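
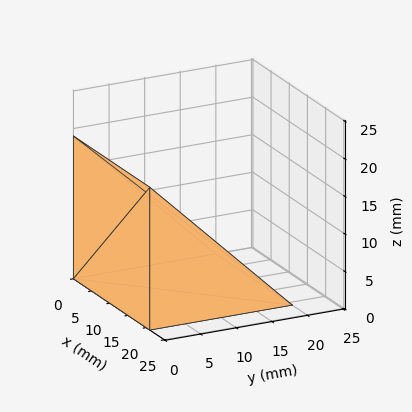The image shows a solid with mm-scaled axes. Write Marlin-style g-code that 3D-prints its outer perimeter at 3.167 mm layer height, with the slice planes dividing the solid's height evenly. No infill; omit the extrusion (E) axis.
Reading the render: the shape is a wedge (ramp): 21 × 20 mm base, rising to 19 mm along the y=0 edge and sloping linearly to z=0 at y=20 (dimensions read to the nearest mm from the axis ticks). For the g-code, the solid's height is divided into equal slices at the stated Δz and each level perimeter traced with G1 moves after a G0 lift.

; perimeter-only toolpath
G21 ; units = mm
G90 ; absolute positioning
G28 ; home
; layer 1
G0 Z3.167
G0 X0.000 Y0.000
G1 X21.000 Y0.000
G1 X21.000 Y16.667
G1 X0.000 Y16.667
G1 X0.000 Y0.000
; layer 2
G0 Z6.333
G0 X0.000 Y0.000
G1 X21.000 Y0.000
G1 X21.000 Y13.333
G1 X0.000 Y13.333
G1 X0.000 Y0.000
; layer 3
G0 Z9.500
G0 X0.000 Y0.000
G1 X21.000 Y0.000
G1 X21.000 Y10.000
G1 X0.000 Y10.000
G1 X0.000 Y0.000
; layer 4
G0 Z12.667
G0 X0.000 Y0.000
G1 X21.000 Y0.000
G1 X21.000 Y6.667
G1 X0.000 Y6.667
G1 X0.000 Y0.000
; layer 5
G0 Z15.833
G0 X0.000 Y0.000
G1 X21.000 Y0.000
G1 X21.000 Y3.333
G1 X0.000 Y3.333
G1 X0.000 Y0.000
M2 ; end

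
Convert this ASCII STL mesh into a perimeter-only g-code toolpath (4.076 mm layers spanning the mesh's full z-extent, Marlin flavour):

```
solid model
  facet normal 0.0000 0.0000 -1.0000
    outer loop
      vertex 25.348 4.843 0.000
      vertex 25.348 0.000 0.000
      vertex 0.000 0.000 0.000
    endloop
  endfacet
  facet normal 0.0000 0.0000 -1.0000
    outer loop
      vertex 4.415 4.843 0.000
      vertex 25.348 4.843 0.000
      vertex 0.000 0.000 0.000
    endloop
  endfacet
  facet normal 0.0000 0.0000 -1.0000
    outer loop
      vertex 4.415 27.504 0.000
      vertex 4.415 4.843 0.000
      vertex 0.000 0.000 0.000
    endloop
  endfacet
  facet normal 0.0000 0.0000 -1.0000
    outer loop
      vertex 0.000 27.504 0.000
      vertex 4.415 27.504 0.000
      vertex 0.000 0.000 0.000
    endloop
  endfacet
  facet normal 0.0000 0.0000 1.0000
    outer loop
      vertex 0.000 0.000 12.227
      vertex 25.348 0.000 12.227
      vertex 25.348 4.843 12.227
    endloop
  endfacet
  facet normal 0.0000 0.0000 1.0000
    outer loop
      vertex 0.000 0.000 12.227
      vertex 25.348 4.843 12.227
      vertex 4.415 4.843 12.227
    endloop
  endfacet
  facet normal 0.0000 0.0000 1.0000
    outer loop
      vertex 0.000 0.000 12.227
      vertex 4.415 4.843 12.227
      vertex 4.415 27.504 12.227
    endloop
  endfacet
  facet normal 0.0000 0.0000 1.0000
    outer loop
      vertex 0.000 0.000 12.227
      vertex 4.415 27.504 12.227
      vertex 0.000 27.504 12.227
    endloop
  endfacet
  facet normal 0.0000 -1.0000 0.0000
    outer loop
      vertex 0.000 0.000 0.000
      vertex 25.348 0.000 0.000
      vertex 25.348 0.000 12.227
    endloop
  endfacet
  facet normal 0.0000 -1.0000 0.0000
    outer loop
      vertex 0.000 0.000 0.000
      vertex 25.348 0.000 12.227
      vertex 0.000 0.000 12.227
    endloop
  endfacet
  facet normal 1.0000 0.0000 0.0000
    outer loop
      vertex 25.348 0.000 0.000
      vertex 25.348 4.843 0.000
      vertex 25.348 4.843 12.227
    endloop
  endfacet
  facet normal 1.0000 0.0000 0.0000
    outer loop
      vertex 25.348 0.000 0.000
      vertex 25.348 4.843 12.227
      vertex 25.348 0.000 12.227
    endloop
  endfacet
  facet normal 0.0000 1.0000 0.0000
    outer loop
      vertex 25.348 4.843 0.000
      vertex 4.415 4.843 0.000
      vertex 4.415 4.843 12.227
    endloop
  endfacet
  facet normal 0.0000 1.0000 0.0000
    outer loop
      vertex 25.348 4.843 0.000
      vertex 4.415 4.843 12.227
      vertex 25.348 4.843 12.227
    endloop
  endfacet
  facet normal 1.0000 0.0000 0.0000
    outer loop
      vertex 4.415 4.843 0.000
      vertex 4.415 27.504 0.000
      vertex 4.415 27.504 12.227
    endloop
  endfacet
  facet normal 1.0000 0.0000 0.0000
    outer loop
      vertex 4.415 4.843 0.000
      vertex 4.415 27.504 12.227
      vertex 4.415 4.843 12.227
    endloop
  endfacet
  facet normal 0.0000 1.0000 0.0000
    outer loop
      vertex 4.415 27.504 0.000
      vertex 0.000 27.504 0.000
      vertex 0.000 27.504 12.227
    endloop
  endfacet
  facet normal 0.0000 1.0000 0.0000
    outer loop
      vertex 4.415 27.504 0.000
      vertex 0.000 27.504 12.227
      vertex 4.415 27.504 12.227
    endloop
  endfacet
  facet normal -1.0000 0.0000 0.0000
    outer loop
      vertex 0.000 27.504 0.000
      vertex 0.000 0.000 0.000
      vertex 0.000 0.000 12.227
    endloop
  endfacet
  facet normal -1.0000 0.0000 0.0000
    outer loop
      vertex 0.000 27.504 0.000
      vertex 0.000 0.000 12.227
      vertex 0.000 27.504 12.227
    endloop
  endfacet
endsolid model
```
; perimeter-only toolpath
G21 ; units = mm
G90 ; absolute positioning
G28 ; home
; layer 1
G0 Z4.076
G0 X0.000 Y0.000
G1 X25.348 Y0.000
G1 X25.348 Y4.843
G1 X4.415 Y4.843
G1 X4.415 Y27.504
G1 X0.000 Y27.504
G1 X0.000 Y0.000
; layer 2
G0 Z8.151
G0 X0.000 Y0.000
G1 X25.348 Y0.000
G1 X25.348 Y4.843
G1 X4.415 Y4.843
G1 X4.415 Y27.504
G1 X0.000 Y27.504
G1 X0.000 Y0.000
; layer 3
G0 Z12.227
G0 X0.000 Y0.000
G1 X25.348 Y0.000
G1 X25.348 Y4.843
G1 X4.415 Y4.843
G1 X4.415 Y27.504
G1 X0.000 Y27.504
G1 X0.000 Y0.000
M2 ; end

The solid is an L-shaped prism: outer 25.3 × 27.5 mm, arm thicknesses ≈ 4.84 mm (horizontal) and 4.42 mm (vertical), extruded 12.2 mm in z. Slicing at Δz = 4.076 mm — 3 equal slices spanning the solid's height, so layer i sits at z = i·h/3 — gives 3 non-empty perimeters. Each is a 6-segment closed polygon; G0 lifts to the layer z and rapids to the start vertex, then G1 traces the edges.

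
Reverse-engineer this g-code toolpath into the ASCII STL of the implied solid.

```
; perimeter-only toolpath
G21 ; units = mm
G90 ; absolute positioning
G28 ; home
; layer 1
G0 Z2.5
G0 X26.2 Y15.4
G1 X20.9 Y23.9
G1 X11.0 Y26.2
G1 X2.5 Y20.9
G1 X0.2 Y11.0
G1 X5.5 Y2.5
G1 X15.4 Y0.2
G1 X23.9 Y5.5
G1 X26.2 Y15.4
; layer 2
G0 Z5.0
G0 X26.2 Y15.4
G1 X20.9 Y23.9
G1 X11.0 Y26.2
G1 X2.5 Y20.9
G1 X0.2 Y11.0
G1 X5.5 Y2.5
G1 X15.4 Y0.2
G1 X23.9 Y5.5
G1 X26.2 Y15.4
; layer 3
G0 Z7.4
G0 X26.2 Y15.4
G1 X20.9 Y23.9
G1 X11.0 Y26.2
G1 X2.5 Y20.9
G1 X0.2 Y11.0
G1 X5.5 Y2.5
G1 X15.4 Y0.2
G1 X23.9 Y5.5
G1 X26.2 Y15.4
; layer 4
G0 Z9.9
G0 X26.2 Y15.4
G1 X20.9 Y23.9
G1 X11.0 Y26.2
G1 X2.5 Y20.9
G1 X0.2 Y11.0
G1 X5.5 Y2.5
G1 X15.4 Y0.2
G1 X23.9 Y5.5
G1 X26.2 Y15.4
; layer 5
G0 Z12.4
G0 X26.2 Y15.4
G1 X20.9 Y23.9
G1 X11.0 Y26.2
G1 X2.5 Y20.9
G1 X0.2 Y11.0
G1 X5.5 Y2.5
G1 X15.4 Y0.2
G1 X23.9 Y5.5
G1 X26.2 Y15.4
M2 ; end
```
solid part
  facet normal 0.0000 0.0000 -1.0000
    outer loop
      vertex 11.0 26.2 0.0
      vertex 20.9 23.9 0.0
      vertex 26.2 15.4 0.0
    endloop
  endfacet
  facet normal 0.0000 0.0000 -1.0000
    outer loop
      vertex 2.5 20.9 0.0
      vertex 11.0 26.2 0.0
      vertex 26.2 15.4 0.0
    endloop
  endfacet
  facet normal 0.0000 0.0000 -1.0000
    outer loop
      vertex 0.2 11.0 0.0
      vertex 2.5 20.9 0.0
      vertex 26.2 15.4 0.0
    endloop
  endfacet
  facet normal 0.0000 0.0000 -1.0000
    outer loop
      vertex 5.5 2.5 0.0
      vertex 0.2 11.0 0.0
      vertex 26.2 15.4 0.0
    endloop
  endfacet
  facet normal 0.0000 0.0000 -1.0000
    outer loop
      vertex 15.4 0.2 0.0
      vertex 5.5 2.5 0.0
      vertex 26.2 15.4 0.0
    endloop
  endfacet
  facet normal 0.0000 0.0000 -1.0000
    outer loop
      vertex 23.9 5.5 0.0
      vertex 15.4 0.2 0.0
      vertex 26.2 15.4 0.0
    endloop
  endfacet
  facet normal 0.0000 0.0000 1.0000
    outer loop
      vertex 26.2 15.4 12.4
      vertex 20.9 23.9 12.4
      vertex 11.0 26.2 12.4
    endloop
  endfacet
  facet normal 0.0000 0.0000 1.0000
    outer loop
      vertex 26.2 15.4 12.4
      vertex 11.0 26.2 12.4
      vertex 2.5 20.9 12.4
    endloop
  endfacet
  facet normal 0.0000 0.0000 1.0000
    outer loop
      vertex 26.2 15.4 12.4
      vertex 2.5 20.9 12.4
      vertex 0.2 11.0 12.4
    endloop
  endfacet
  facet normal 0.0000 0.0000 1.0000
    outer loop
      vertex 26.2 15.4 12.4
      vertex 0.2 11.0 12.4
      vertex 5.5 2.5 12.4
    endloop
  endfacet
  facet normal 0.0000 0.0000 1.0000
    outer loop
      vertex 26.2 15.4 12.4
      vertex 5.5 2.5 12.4
      vertex 15.4 0.2 12.4
    endloop
  endfacet
  facet normal 0.0000 0.0000 1.0000
    outer loop
      vertex 26.2 15.4 12.4
      vertex 15.4 0.2 12.4
      vertex 23.9 5.5 12.4
    endloop
  endfacet
  facet normal 0.8486 0.5291 0.0000
    outer loop
      vertex 26.2 15.4 0.0
      vertex 20.9 23.9 0.0
      vertex 20.9 23.9 12.4
    endloop
  endfacet
  facet normal 0.8486 0.5291 0.0000
    outer loop
      vertex 26.2 15.4 0.0
      vertex 20.9 23.9 12.4
      vertex 26.2 15.4 12.4
    endloop
  endfacet
  facet normal 0.2263 0.9741 0.0000
    outer loop
      vertex 20.9 23.9 0.0
      vertex 11.0 26.2 0.0
      vertex 11.0 26.2 12.4
    endloop
  endfacet
  facet normal 0.2263 0.9741 0.0000
    outer loop
      vertex 20.9 23.9 0.0
      vertex 11.0 26.2 12.4
      vertex 20.9 23.9 12.4
    endloop
  endfacet
  facet normal -0.5291 0.8486 0.0000
    outer loop
      vertex 11.0 26.2 0.0
      vertex 2.5 20.9 0.0
      vertex 2.5 20.9 12.4
    endloop
  endfacet
  facet normal -0.5291 0.8486 0.0000
    outer loop
      vertex 11.0 26.2 0.0
      vertex 2.5 20.9 12.4
      vertex 11.0 26.2 12.4
    endloop
  endfacet
  facet normal -0.9741 0.2263 0.0000
    outer loop
      vertex 2.5 20.9 0.0
      vertex 0.2 11.0 0.0
      vertex 0.2 11.0 12.4
    endloop
  endfacet
  facet normal -0.9741 0.2263 0.0000
    outer loop
      vertex 2.5 20.9 0.0
      vertex 0.2 11.0 12.4
      vertex 2.5 20.9 12.4
    endloop
  endfacet
  facet normal -0.8486 -0.5291 0.0000
    outer loop
      vertex 0.2 11.0 0.0
      vertex 5.5 2.5 0.0
      vertex 5.5 2.5 12.4
    endloop
  endfacet
  facet normal -0.8486 -0.5291 0.0000
    outer loop
      vertex 0.2 11.0 0.0
      vertex 5.5 2.5 12.4
      vertex 0.2 11.0 12.4
    endloop
  endfacet
  facet normal -0.2263 -0.9741 0.0000
    outer loop
      vertex 5.5 2.5 0.0
      vertex 15.4 0.2 0.0
      vertex 15.4 0.2 12.4
    endloop
  endfacet
  facet normal -0.2263 -0.9741 0.0000
    outer loop
      vertex 5.5 2.5 0.0
      vertex 15.4 0.2 12.4
      vertex 5.5 2.5 12.4
    endloop
  endfacet
  facet normal 0.5291 -0.8486 0.0000
    outer loop
      vertex 15.4 0.2 0.0
      vertex 23.9 5.5 0.0
      vertex 23.9 5.5 12.4
    endloop
  endfacet
  facet normal 0.5291 -0.8486 0.0000
    outer loop
      vertex 15.4 0.2 0.0
      vertex 23.9 5.5 12.4
      vertex 15.4 0.2 12.4
    endloop
  endfacet
  facet normal 0.9741 -0.2263 0.0000
    outer loop
      vertex 23.9 5.5 0.0
      vertex 26.2 15.4 0.0
      vertex 26.2 15.4 12.4
    endloop
  endfacet
  facet normal 0.9741 -0.2263 0.0000
    outer loop
      vertex 23.9 5.5 0.0
      vertex 26.2 15.4 12.4
      vertex 23.9 5.5 12.4
    endloop
  endfacet
endsolid part

The G0 Z moves step by Δz≈2.5 mm. Every layer's G1 loop is the same polygon, so the solid is a straight extrusion of it from z=0 to z≈12.4. Closing with flat bottom and top caps and triangulating gives 28 facets — a regular 8-sided prism (a cylinder approximated with 8 flat sides), circumscribed radius ≈ 13.2 mm, height ≈ 12.4 mm.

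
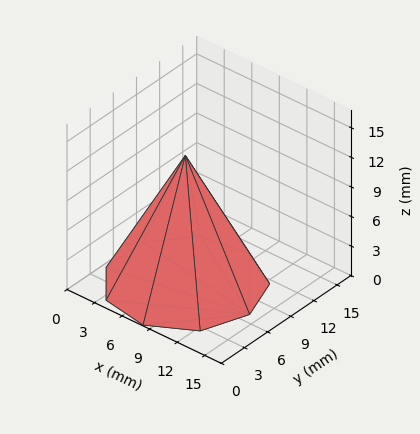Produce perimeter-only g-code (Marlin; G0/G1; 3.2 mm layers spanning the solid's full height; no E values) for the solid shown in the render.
Reading the render: the shape is a regular 9-sided pyramid, base circumscribed radius ≈ 7 mm, apex at z ≈ 13 mm (dimensions read to the nearest mm from the axis ticks). For the g-code, the solid's height is divided into equal slices at the stated Δz and each level perimeter traced with G1 moves after a G0 lift.

; perimeter-only toolpath
G21 ; units = mm
G90 ; absolute positioning
G28 ; home
; layer 1
G0 Z3.2
G0 X12.2 Y7.0
G1 X11.1 Y10.4
G1 X7.9 Y12.2
G1 X4.4 Y11.6
G1 X2.0 Y8.8
G1 X2.0 Y5.2
G1 X4.4 Y2.4
G1 X7.9 Y1.8
G1 X11.1 Y3.6
G1 X12.2 Y7.0
; layer 2
G0 Z6.5
G0 X10.5 Y7.0
G1 X9.7 Y9.2
G1 X7.6 Y10.4
G1 X5.2 Y10.1
G1 X3.7 Y8.2
G1 X3.7 Y5.8
G1 X5.2 Y4.0
G1 X7.6 Y3.5
G1 X9.7 Y4.8
G1 X10.5 Y7.0
; layer 3
G0 Z9.8
G0 X8.8 Y7.0
G1 X8.3 Y8.1
G1 X7.3 Y8.7
G1 X6.1 Y8.5
G1 X5.3 Y7.6
G1 X5.3 Y6.4
G1 X6.1 Y5.5
G1 X7.3 Y5.3
G1 X8.3 Y5.9
G1 X8.8 Y7.0
M2 ; end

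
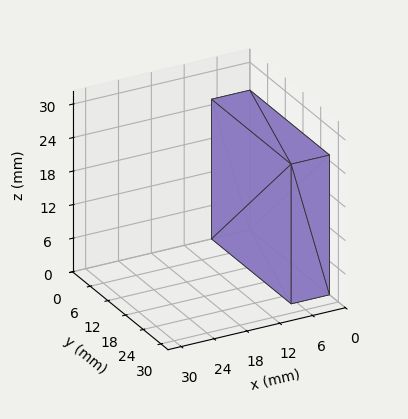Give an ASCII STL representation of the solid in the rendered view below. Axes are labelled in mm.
Reading the render: the shape is a rectangular box, roughly 7 × 27 mm footprint and 25 mm tall (dimensions read to the nearest mm from the axis ticks). For the STL, each face is triangulated and given an outward normal.

solid part
  facet normal 0.0000 0.0000 -1.0000
    outer loop
      vertex 7.0 27.0 0.0
      vertex 7.0 0.0 0.0
      vertex 0.0 0.0 0.0
    endloop
  endfacet
  facet normal 0.0000 0.0000 -1.0000
    outer loop
      vertex 0.0 27.0 0.0
      vertex 7.0 27.0 0.0
      vertex 0.0 0.0 0.0
    endloop
  endfacet
  facet normal 0.0000 0.0000 1.0000
    outer loop
      vertex 0.0 0.0 25.0
      vertex 7.0 0.0 25.0
      vertex 7.0 27.0 25.0
    endloop
  endfacet
  facet normal 0.0000 0.0000 1.0000
    outer loop
      vertex 0.0 0.0 25.0
      vertex 7.0 27.0 25.0
      vertex 0.0 27.0 25.0
    endloop
  endfacet
  facet normal 0.0000 -1.0000 0.0000
    outer loop
      vertex 0.0 0.0 0.0
      vertex 7.0 0.0 0.0
      vertex 7.0 0.0 25.0
    endloop
  endfacet
  facet normal 0.0000 -1.0000 0.0000
    outer loop
      vertex 0.0 0.0 0.0
      vertex 7.0 0.0 25.0
      vertex 0.0 0.0 25.0
    endloop
  endfacet
  facet normal 0.0000 1.0000 0.0000
    outer loop
      vertex 7.0 27.0 25.0
      vertex 7.0 27.0 0.0
      vertex 0.0 27.0 0.0
    endloop
  endfacet
  facet normal 0.0000 1.0000 0.0000
    outer loop
      vertex 0.0 27.0 25.0
      vertex 7.0 27.0 25.0
      vertex 0.0 27.0 0.0
    endloop
  endfacet
  facet normal -1.0000 0.0000 0.0000
    outer loop
      vertex 0.0 27.0 25.0
      vertex 0.0 27.0 0.0
      vertex 0.0 0.0 0.0
    endloop
  endfacet
  facet normal -1.0000 0.0000 0.0000
    outer loop
      vertex 0.0 0.0 25.0
      vertex 0.0 27.0 25.0
      vertex 0.0 0.0 0.0
    endloop
  endfacet
  facet normal 1.0000 0.0000 0.0000
    outer loop
      vertex 7.0 0.0 0.0
      vertex 7.0 27.0 0.0
      vertex 7.0 27.0 25.0
    endloop
  endfacet
  facet normal 1.0000 0.0000 0.0000
    outer loop
      vertex 7.0 0.0 0.0
      vertex 7.0 27.0 25.0
      vertex 7.0 0.0 25.0
    endloop
  endfacet
endsolid part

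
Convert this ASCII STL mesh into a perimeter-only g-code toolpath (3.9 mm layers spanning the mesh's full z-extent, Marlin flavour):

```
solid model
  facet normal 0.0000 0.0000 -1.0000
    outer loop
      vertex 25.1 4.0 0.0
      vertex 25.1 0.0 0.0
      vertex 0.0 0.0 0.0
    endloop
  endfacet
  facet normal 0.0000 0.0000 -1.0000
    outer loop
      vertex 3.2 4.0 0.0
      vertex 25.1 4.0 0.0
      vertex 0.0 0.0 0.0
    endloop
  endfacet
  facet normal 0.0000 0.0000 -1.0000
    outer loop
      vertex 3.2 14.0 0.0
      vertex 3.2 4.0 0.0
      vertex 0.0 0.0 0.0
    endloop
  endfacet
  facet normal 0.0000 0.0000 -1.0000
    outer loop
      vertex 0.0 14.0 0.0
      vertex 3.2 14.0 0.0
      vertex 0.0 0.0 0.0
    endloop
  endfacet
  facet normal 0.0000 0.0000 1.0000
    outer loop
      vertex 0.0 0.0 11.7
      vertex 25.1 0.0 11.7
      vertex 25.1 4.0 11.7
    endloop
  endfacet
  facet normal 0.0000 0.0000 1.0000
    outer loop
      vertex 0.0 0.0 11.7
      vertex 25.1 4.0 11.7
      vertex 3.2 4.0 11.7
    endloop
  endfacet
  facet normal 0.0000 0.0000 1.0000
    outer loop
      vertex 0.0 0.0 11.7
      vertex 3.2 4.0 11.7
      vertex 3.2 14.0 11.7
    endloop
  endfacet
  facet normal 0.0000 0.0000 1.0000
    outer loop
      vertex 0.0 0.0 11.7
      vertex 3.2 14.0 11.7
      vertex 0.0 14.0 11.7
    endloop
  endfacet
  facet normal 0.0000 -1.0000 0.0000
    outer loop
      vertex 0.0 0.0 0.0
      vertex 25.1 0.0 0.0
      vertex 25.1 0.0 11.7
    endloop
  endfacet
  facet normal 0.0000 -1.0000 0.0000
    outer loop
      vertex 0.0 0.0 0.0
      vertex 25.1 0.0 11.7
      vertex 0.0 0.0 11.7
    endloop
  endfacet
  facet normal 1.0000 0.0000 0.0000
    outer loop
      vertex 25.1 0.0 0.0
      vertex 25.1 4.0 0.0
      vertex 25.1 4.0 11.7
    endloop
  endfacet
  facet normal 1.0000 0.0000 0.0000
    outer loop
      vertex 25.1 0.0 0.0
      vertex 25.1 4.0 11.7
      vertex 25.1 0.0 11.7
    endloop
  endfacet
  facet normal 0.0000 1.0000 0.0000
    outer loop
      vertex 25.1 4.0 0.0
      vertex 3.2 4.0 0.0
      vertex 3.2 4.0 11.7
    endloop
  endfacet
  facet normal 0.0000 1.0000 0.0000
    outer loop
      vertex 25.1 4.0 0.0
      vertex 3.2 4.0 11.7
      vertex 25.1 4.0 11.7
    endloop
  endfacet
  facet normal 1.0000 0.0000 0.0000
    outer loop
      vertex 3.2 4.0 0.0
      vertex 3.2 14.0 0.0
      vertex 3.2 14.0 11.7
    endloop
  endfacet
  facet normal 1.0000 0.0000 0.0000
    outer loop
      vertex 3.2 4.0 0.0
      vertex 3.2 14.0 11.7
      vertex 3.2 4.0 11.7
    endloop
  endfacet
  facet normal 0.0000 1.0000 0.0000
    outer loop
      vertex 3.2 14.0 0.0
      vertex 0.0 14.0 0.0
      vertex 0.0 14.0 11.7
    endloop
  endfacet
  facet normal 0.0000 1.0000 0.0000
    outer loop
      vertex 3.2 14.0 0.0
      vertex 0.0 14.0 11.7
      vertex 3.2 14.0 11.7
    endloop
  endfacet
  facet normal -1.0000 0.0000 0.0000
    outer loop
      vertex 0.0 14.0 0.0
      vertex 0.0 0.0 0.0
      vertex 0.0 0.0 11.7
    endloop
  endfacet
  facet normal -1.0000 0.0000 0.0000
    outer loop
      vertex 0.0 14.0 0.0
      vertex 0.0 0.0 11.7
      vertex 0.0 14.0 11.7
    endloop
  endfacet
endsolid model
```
; perimeter-only toolpath
G21 ; units = mm
G90 ; absolute positioning
G28 ; home
; layer 1
G0 Z3.9
G0 X0.0 Y0.0
G1 X25.1 Y0.0
G1 X25.1 Y4.0
G1 X3.2 Y4.0
G1 X3.2 Y14.0
G1 X0.0 Y14.0
G1 X0.0 Y0.0
; layer 2
G0 Z7.8
G0 X0.0 Y0.0
G1 X25.1 Y0.0
G1 X25.1 Y4.0
G1 X3.2 Y4.0
G1 X3.2 Y14.0
G1 X0.0 Y14.0
G1 X0.0 Y0.0
; layer 3
G0 Z11.7
G0 X0.0 Y0.0
G1 X25.1 Y0.0
G1 X25.1 Y4.0
G1 X3.2 Y4.0
G1 X3.2 Y14.0
G1 X0.0 Y14.0
G1 X0.0 Y0.0
M2 ; end

The solid is an L-shaped prism: outer 25.1 × 14 mm, arm thicknesses ≈ 4 mm (horizontal) and 3.2 mm (vertical), extruded 11.7 mm in z. Slicing at Δz = 3.9 mm — 3 equal slices spanning the solid's height, so layer i sits at z = i·h/3 — gives 3 non-empty perimeters. Each is a 6-segment closed polygon; G0 lifts to the layer z and rapids to the start vertex, then G1 traces the edges.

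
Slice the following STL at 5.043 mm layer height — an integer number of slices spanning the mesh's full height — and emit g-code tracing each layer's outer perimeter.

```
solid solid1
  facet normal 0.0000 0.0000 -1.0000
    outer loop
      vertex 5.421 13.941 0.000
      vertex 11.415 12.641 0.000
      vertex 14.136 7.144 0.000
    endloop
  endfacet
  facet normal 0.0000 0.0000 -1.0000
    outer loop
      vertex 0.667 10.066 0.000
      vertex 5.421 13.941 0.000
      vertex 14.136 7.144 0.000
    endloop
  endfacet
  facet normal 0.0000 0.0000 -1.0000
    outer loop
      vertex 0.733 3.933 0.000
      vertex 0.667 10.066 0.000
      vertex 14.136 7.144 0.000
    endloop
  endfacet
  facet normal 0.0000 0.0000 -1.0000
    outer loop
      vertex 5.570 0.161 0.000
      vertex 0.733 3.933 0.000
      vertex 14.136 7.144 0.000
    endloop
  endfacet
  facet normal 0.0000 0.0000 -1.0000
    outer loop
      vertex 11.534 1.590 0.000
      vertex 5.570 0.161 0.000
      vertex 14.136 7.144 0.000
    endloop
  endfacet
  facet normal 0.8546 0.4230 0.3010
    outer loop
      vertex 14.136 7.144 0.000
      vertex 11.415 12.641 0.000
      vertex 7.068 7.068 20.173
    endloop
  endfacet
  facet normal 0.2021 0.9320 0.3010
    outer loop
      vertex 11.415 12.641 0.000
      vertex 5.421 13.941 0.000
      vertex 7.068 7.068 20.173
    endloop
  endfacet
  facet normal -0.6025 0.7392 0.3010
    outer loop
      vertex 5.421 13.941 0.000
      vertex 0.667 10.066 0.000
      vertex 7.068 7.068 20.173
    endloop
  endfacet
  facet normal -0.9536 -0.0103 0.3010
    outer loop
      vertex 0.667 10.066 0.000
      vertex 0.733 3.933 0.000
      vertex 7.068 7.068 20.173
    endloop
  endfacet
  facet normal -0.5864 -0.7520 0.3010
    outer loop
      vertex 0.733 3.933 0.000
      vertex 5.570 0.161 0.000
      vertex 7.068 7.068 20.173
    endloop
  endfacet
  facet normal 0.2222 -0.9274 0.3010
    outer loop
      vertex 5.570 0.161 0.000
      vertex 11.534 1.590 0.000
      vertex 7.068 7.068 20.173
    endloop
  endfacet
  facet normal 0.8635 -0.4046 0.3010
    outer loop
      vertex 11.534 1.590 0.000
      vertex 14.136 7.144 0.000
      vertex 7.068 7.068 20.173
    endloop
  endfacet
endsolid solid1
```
; perimeter-only toolpath
G21 ; units = mm
G90 ; absolute positioning
G28 ; home
; layer 1
G0 Z5.043
G0 X12.369 Y7.125
G1 X10.328 Y11.248
G1 X5.833 Y12.223
G1 X2.267 Y9.316
G1 X2.317 Y4.717
G1 X5.944 Y1.888
G1 X10.418 Y2.960
G1 X12.369 Y7.125
; layer 2
G0 Z10.086
G0 X10.602 Y7.106
G1 X9.241 Y9.854
G1 X6.245 Y10.505
G1 X3.867 Y8.567
G1 X3.900 Y5.500
G1 X6.319 Y3.614
G1 X9.301 Y4.329
G1 X10.602 Y7.106
; layer 3
G0 Z15.130
G0 X8.835 Y7.087
G1 X8.155 Y8.461
G1 X6.656 Y8.786
G1 X5.468 Y7.818
G1 X5.484 Y6.284
G1 X6.694 Y5.341
G1 X8.184 Y5.699
G1 X8.835 Y7.087
M2 ; end

The solid is a regular 7-sided pyramid, base circumscribed radius ≈ 7.07 mm, apex at z ≈ 20.2 mm. Slicing at Δz = 5.043 mm — 4 equal slices spanning the solid's height, so layer i sits at z = i·h/4 — gives 3 non-empty perimeters. Each is a 7-segment closed polygon; G0 lifts to the layer z and rapids to the start vertex, then G1 traces the edges. The cross-section shrinks linearly with z (the slice at the apex is degenerate and omitted).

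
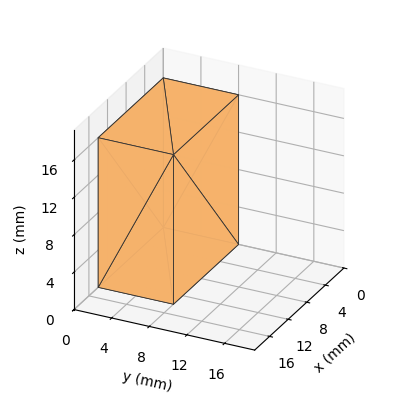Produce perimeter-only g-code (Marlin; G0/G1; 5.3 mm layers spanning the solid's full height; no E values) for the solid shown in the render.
Reading the render: the shape is a rectangular box, roughly 14 × 8 mm footprint and 16 mm tall (dimensions read to the nearest mm from the axis ticks). For the g-code, the solid's height is divided into equal slices at the stated Δz and each level perimeter traced with G1 moves after a G0 lift.

; perimeter-only toolpath
G21 ; units = mm
G90 ; absolute positioning
G28 ; home
; layer 1
G0 Z5.3
G0 X0.0 Y0.0
G1 X14.0 Y0.0
G1 X14.0 Y8.0
G1 X0.0 Y8.0
G1 X0.0 Y0.0
; layer 2
G0 Z10.7
G0 X0.0 Y0.0
G1 X14.0 Y0.0
G1 X14.0 Y8.0
G1 X0.0 Y8.0
G1 X0.0 Y0.0
; layer 3
G0 Z16.0
G0 X0.0 Y0.0
G1 X14.0 Y0.0
G1 X14.0 Y8.0
G1 X0.0 Y8.0
G1 X0.0 Y0.0
M2 ; end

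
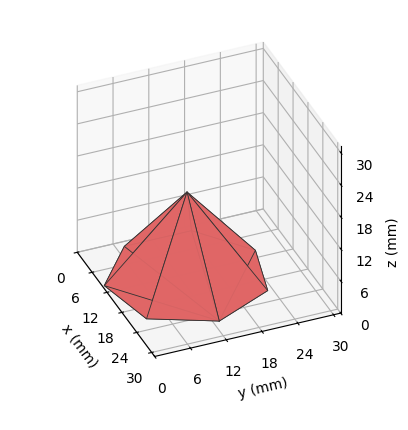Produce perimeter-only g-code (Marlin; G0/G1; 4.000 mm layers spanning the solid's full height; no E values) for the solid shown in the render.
Reading the render: the shape is a regular 7-sided pyramid, base circumscribed radius ≈ 13 mm, apex at z ≈ 16 mm (dimensions read to the nearest mm from the axis ticks). For the g-code, the solid's height is divided into equal slices at the stated Δz and each level perimeter traced with G1 moves after a G0 lift.

; perimeter-only toolpath
G21 ; units = mm
G90 ; absolute positioning
G28 ; home
; layer 1
G0 Z4.000
G0 X22.750 Y13.000
G1 X19.079 Y20.623
G1 X10.830 Y22.505
G1 X4.215 Y17.230
G1 X4.215 Y8.770
G1 X10.830 Y3.494
G1 X19.079 Y5.377
G1 X22.750 Y13.000
; layer 2
G0 Z8.000
G0 X19.500 Y13.000
G1 X17.053 Y18.082
G1 X11.553 Y19.337
G1 X7.143 Y15.820
G1 X7.143 Y10.180
G1 X11.553 Y6.663
G1 X17.053 Y7.918
G1 X19.500 Y13.000
; layer 3
G0 Z12.000
G0 X16.250 Y13.000
G1 X15.026 Y15.541
G1 X12.277 Y16.169
G1 X10.072 Y14.410
G1 X10.072 Y11.590
G1 X12.277 Y9.832
G1 X15.026 Y10.459
G1 X16.250 Y13.000
M2 ; end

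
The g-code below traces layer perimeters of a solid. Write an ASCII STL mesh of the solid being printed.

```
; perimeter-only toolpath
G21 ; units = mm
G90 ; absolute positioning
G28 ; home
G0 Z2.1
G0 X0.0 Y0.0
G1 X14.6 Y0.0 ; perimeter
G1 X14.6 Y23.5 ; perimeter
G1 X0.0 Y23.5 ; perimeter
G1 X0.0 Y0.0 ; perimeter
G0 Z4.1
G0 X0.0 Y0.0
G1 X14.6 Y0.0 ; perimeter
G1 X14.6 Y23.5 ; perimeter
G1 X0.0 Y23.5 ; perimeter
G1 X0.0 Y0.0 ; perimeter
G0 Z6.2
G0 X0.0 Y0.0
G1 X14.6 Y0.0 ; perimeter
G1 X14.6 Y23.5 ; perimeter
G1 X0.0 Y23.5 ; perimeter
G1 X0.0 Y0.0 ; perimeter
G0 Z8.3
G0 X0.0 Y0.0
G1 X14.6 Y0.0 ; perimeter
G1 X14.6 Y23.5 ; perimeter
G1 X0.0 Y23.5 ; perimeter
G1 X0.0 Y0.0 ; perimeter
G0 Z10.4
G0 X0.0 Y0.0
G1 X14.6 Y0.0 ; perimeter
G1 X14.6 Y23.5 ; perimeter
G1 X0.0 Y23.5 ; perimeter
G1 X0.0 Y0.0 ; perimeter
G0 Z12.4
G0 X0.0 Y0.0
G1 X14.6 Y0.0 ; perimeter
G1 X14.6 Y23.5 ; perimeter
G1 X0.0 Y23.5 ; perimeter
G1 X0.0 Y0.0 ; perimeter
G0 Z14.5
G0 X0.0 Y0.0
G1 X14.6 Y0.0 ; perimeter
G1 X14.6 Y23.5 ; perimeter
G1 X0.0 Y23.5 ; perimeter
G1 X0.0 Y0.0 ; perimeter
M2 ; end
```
solid part
  facet normal 0.0000 0.0000 -1.0000
    outer loop
      vertex 14.6 23.5 0.0
      vertex 14.6 0.0 0.0
      vertex 0.0 0.0 0.0
    endloop
  endfacet
  facet normal 0.0000 0.0000 -1.0000
    outer loop
      vertex 0.0 23.5 0.0
      vertex 14.6 23.5 0.0
      vertex 0.0 0.0 0.0
    endloop
  endfacet
  facet normal 0.0000 0.0000 1.0000
    outer loop
      vertex 0.0 0.0 14.5
      vertex 14.6 0.0 14.5
      vertex 14.6 23.5 14.5
    endloop
  endfacet
  facet normal 0.0000 0.0000 1.0000
    outer loop
      vertex 0.0 0.0 14.5
      vertex 14.6 23.5 14.5
      vertex 0.0 23.5 14.5
    endloop
  endfacet
  facet normal 0.0000 -1.0000 0.0000
    outer loop
      vertex 0.0 0.0 0.0
      vertex 14.6 0.0 0.0
      vertex 14.6 0.0 14.5
    endloop
  endfacet
  facet normal 0.0000 -1.0000 0.0000
    outer loop
      vertex 0.0 0.0 0.0
      vertex 14.6 0.0 14.5
      vertex 0.0 0.0 14.5
    endloop
  endfacet
  facet normal 0.0000 1.0000 0.0000
    outer loop
      vertex 14.6 23.5 14.5
      vertex 14.6 23.5 0.0
      vertex 0.0 23.5 0.0
    endloop
  endfacet
  facet normal 0.0000 1.0000 0.0000
    outer loop
      vertex 0.0 23.5 14.5
      vertex 14.6 23.5 14.5
      vertex 0.0 23.5 0.0
    endloop
  endfacet
  facet normal -1.0000 0.0000 0.0000
    outer loop
      vertex 0.0 23.5 14.5
      vertex 0.0 23.5 0.0
      vertex 0.0 0.0 0.0
    endloop
  endfacet
  facet normal -1.0000 0.0000 0.0000
    outer loop
      vertex 0.0 0.0 14.5
      vertex 0.0 23.5 14.5
      vertex 0.0 0.0 0.0
    endloop
  endfacet
  facet normal 1.0000 0.0000 0.0000
    outer loop
      vertex 14.6 0.0 0.0
      vertex 14.6 23.5 0.0
      vertex 14.6 23.5 14.5
    endloop
  endfacet
  facet normal 1.0000 0.0000 0.0000
    outer loop
      vertex 14.6 0.0 0.0
      vertex 14.6 23.5 14.5
      vertex 14.6 0.0 14.5
    endloop
  endfacet
endsolid part

The G0 Z moves step by Δz≈2.1 mm. Every layer's G1 loop is the same polygon, so the solid is a straight extrusion of it from z=0 to z≈14.5. Closing with flat bottom and top caps and triangulating gives 12 facets — a rectangular box, roughly 14.6 × 23.5 mm footprint and 14.5 mm tall.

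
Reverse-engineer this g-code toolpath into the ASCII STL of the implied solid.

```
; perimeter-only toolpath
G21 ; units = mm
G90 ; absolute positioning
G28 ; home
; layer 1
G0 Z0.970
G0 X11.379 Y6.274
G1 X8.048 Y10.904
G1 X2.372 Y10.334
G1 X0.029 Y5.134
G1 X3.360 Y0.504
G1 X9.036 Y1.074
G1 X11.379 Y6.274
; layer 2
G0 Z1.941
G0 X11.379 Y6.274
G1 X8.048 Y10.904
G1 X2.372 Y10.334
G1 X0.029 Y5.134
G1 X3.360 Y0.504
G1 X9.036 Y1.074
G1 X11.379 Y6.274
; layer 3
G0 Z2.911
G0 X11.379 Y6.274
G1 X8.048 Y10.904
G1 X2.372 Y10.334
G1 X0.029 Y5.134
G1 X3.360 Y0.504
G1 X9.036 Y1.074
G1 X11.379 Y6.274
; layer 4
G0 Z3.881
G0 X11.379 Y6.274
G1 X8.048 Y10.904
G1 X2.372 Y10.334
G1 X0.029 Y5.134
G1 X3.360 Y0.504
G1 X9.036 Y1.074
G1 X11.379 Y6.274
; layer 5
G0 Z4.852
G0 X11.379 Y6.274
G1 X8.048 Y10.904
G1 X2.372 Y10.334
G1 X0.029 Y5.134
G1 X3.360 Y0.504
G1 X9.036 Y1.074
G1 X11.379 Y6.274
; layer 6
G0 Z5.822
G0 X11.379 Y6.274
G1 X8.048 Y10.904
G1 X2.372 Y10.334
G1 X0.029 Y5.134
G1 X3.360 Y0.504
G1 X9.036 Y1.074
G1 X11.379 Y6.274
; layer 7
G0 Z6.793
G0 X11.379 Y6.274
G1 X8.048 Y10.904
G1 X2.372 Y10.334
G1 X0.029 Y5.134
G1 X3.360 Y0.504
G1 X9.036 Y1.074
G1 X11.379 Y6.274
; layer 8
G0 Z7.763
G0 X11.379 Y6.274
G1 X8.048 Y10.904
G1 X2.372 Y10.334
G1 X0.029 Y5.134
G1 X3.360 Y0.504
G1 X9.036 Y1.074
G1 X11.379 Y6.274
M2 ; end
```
solid part
  facet normal 0.0000 0.0000 -1.0000
    outer loop
      vertex 2.372 10.334 0.000
      vertex 8.048 10.904 0.000
      vertex 11.379 6.274 0.000
    endloop
  endfacet
  facet normal 0.0000 0.0000 -1.0000
    outer loop
      vertex 0.029 5.134 0.000
      vertex 2.372 10.334 0.000
      vertex 11.379 6.274 0.000
    endloop
  endfacet
  facet normal 0.0000 0.0000 -1.0000
    outer loop
      vertex 3.360 0.504 0.000
      vertex 0.029 5.134 0.000
      vertex 11.379 6.274 0.000
    endloop
  endfacet
  facet normal 0.0000 0.0000 -1.0000
    outer loop
      vertex 9.036 1.074 0.000
      vertex 3.360 0.504 0.000
      vertex 11.379 6.274 0.000
    endloop
  endfacet
  facet normal 0.0000 0.0000 1.0000
    outer loop
      vertex 11.379 6.274 7.763
      vertex 8.048 10.904 7.763
      vertex 2.372 10.334 7.763
    endloop
  endfacet
  facet normal 0.0000 0.0000 1.0000
    outer loop
      vertex 11.379 6.274 7.763
      vertex 2.372 10.334 7.763
      vertex 0.029 5.134 7.763
    endloop
  endfacet
  facet normal 0.0000 0.0000 1.0000
    outer loop
      vertex 11.379 6.274 7.763
      vertex 0.029 5.134 7.763
      vertex 3.360 0.504 7.763
    endloop
  endfacet
  facet normal 0.0000 0.0000 1.0000
    outer loop
      vertex 11.379 6.274 7.763
      vertex 3.360 0.504 7.763
      vertex 9.036 1.074 7.763
    endloop
  endfacet
  facet normal 0.8118 0.5840 0.0000
    outer loop
      vertex 11.379 6.274 0.000
      vertex 8.048 10.904 0.000
      vertex 8.048 10.904 7.763
    endloop
  endfacet
  facet normal 0.8118 0.5840 0.0000
    outer loop
      vertex 11.379 6.274 0.000
      vertex 8.048 10.904 7.763
      vertex 11.379 6.274 7.763
    endloop
  endfacet
  facet normal -0.0999 0.9950 0.0000
    outer loop
      vertex 8.048 10.904 0.000
      vertex 2.372 10.334 0.000
      vertex 2.372 10.334 7.763
    endloop
  endfacet
  facet normal -0.0999 0.9950 0.0000
    outer loop
      vertex 8.048 10.904 0.000
      vertex 2.372 10.334 7.763
      vertex 8.048 10.904 7.763
    endloop
  endfacet
  facet normal -0.9117 0.4108 0.0000
    outer loop
      vertex 2.372 10.334 0.000
      vertex 0.029 5.134 0.000
      vertex 0.029 5.134 7.763
    endloop
  endfacet
  facet normal -0.9117 0.4108 0.0000
    outer loop
      vertex 2.372 10.334 0.000
      vertex 0.029 5.134 7.763
      vertex 2.372 10.334 7.763
    endloop
  endfacet
  facet normal -0.8118 -0.5840 0.0000
    outer loop
      vertex 0.029 5.134 0.000
      vertex 3.360 0.504 0.000
      vertex 3.360 0.504 7.763
    endloop
  endfacet
  facet normal -0.8118 -0.5840 0.0000
    outer loop
      vertex 0.029 5.134 0.000
      vertex 3.360 0.504 7.763
      vertex 0.029 5.134 7.763
    endloop
  endfacet
  facet normal 0.0999 -0.9950 0.0000
    outer loop
      vertex 3.360 0.504 0.000
      vertex 9.036 1.074 0.000
      vertex 9.036 1.074 7.763
    endloop
  endfacet
  facet normal 0.0999 -0.9950 0.0000
    outer loop
      vertex 3.360 0.504 0.000
      vertex 9.036 1.074 7.763
      vertex 3.360 0.504 7.763
    endloop
  endfacet
  facet normal 0.9117 -0.4108 0.0000
    outer loop
      vertex 9.036 1.074 0.000
      vertex 11.379 6.274 0.000
      vertex 11.379 6.274 7.763
    endloop
  endfacet
  facet normal 0.9117 -0.4108 0.0000
    outer loop
      vertex 9.036 1.074 0.000
      vertex 11.379 6.274 7.763
      vertex 9.036 1.074 7.763
    endloop
  endfacet
endsolid part

The G0 Z moves step by Δz≈0.970 mm. Every layer's G1 loop is the same polygon, so the solid is a straight extrusion of it from z=0 to z≈7.76. Closing with flat bottom and top caps and triangulating gives 20 facets — a regular 6-sided prism (a cylinder approximated with 6 flat sides), circumscribed radius ≈ 5.7 mm, height ≈ 7.76 mm.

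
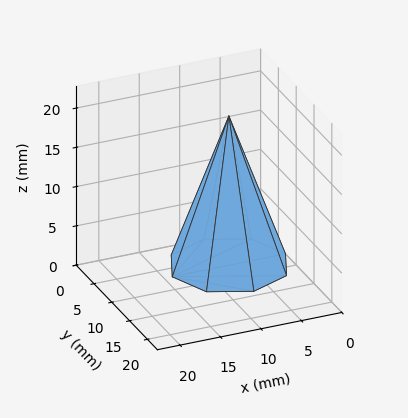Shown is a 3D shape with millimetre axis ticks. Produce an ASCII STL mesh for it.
Reading the render: the shape is a regular 8-sided pyramid, base circumscribed radius ≈ 7 mm, apex at z ≈ 19 mm (dimensions read to the nearest mm from the axis ticks). For the STL, each face is triangulated and given an outward normal.

solid part
  facet normal 0.0000 0.0000 -1.0000
    outer loop
      vertex 7.00 14.00 0.00
      vertex 11.95 11.95 0.00
      vertex 14.00 7.00 0.00
    endloop
  endfacet
  facet normal 0.0000 0.0000 -1.0000
    outer loop
      vertex 2.05 11.95 0.00
      vertex 7.00 14.00 0.00
      vertex 14.00 7.00 0.00
    endloop
  endfacet
  facet normal 0.0000 0.0000 -1.0000
    outer loop
      vertex 0.00 7.00 0.00
      vertex 2.05 11.95 0.00
      vertex 14.00 7.00 0.00
    endloop
  endfacet
  facet normal 0.0000 0.0000 -1.0000
    outer loop
      vertex 2.05 2.05 0.00
      vertex 0.00 7.00 0.00
      vertex 14.00 7.00 0.00
    endloop
  endfacet
  facet normal 0.0000 0.0000 -1.0000
    outer loop
      vertex 7.00 0.00 0.00
      vertex 2.05 2.05 0.00
      vertex 14.00 7.00 0.00
    endloop
  endfacet
  facet normal 0.0000 0.0000 -1.0000
    outer loop
      vertex 11.95 2.05 0.00
      vertex 7.00 0.00 0.00
      vertex 14.00 7.00 0.00
    endloop
  endfacet
  facet normal 0.8746 0.3622 0.3222
    outer loop
      vertex 14.00 7.00 0.00
      vertex 11.95 11.95 0.00
      vertex 7.00 7.00 19.00
    endloop
  endfacet
  facet normal 0.3622 0.8746 0.3222
    outer loop
      vertex 11.95 11.95 0.00
      vertex 7.00 14.00 0.00
      vertex 7.00 7.00 19.00
    endloop
  endfacet
  facet normal -0.3622 0.8746 0.3222
    outer loop
      vertex 7.00 14.00 0.00
      vertex 2.05 11.95 0.00
      vertex 7.00 7.00 19.00
    endloop
  endfacet
  facet normal -0.8746 0.3622 0.3222
    outer loop
      vertex 2.05 11.95 0.00
      vertex 0.00 7.00 0.00
      vertex 7.00 7.00 19.00
    endloop
  endfacet
  facet normal -0.8746 -0.3622 0.3222
    outer loop
      vertex 0.00 7.00 0.00
      vertex 2.05 2.05 0.00
      vertex 7.00 7.00 19.00
    endloop
  endfacet
  facet normal -0.3622 -0.8746 0.3222
    outer loop
      vertex 2.05 2.05 0.00
      vertex 7.00 0.00 0.00
      vertex 7.00 7.00 19.00
    endloop
  endfacet
  facet normal 0.3622 -0.8746 0.3222
    outer loop
      vertex 7.00 0.00 0.00
      vertex 11.95 2.05 0.00
      vertex 7.00 7.00 19.00
    endloop
  endfacet
  facet normal 0.8746 -0.3622 0.3222
    outer loop
      vertex 11.95 2.05 0.00
      vertex 14.00 7.00 0.00
      vertex 7.00 7.00 19.00
    endloop
  endfacet
endsolid part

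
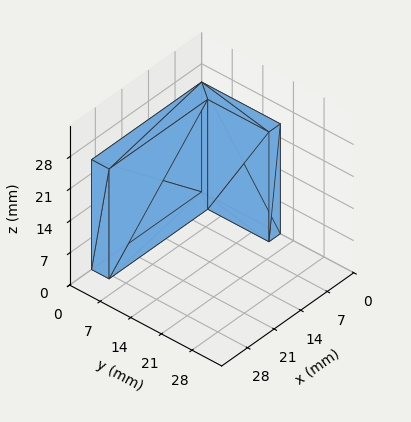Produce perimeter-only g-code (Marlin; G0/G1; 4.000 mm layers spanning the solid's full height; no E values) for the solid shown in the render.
Reading the render: the shape is an L-shaped prism: outer 29 × 18 mm, arm thicknesses ≈ 4 mm (horizontal) and 3 mm (vertical), extruded 24 mm in z (dimensions read to the nearest mm from the axis ticks). For the g-code, the solid's height is divided into equal slices at the stated Δz and each level perimeter traced with G1 moves after a G0 lift.

; perimeter-only toolpath
G21 ; units = mm
G90 ; absolute positioning
G28 ; home
; layer 1
G0 Z4.000
G0 X0.000 Y0.000
G1 X29.000 Y0.000
G1 X29.000 Y4.000
G1 X3.000 Y4.000
G1 X3.000 Y18.000
G1 X0.000 Y18.000
G1 X0.000 Y0.000
; layer 2
G0 Z8.000
G0 X0.000 Y0.000
G1 X29.000 Y0.000
G1 X29.000 Y4.000
G1 X3.000 Y4.000
G1 X3.000 Y18.000
G1 X0.000 Y18.000
G1 X0.000 Y0.000
; layer 3
G0 Z12.000
G0 X0.000 Y0.000
G1 X29.000 Y0.000
G1 X29.000 Y4.000
G1 X3.000 Y4.000
G1 X3.000 Y18.000
G1 X0.000 Y18.000
G1 X0.000 Y0.000
; layer 4
G0 Z16.000
G0 X0.000 Y0.000
G1 X29.000 Y0.000
G1 X29.000 Y4.000
G1 X3.000 Y4.000
G1 X3.000 Y18.000
G1 X0.000 Y18.000
G1 X0.000 Y0.000
; layer 5
G0 Z20.000
G0 X0.000 Y0.000
G1 X29.000 Y0.000
G1 X29.000 Y4.000
G1 X3.000 Y4.000
G1 X3.000 Y18.000
G1 X0.000 Y18.000
G1 X0.000 Y0.000
; layer 6
G0 Z24.000
G0 X0.000 Y0.000
G1 X29.000 Y0.000
G1 X29.000 Y4.000
G1 X3.000 Y4.000
G1 X3.000 Y18.000
G1 X0.000 Y18.000
G1 X0.000 Y0.000
M2 ; end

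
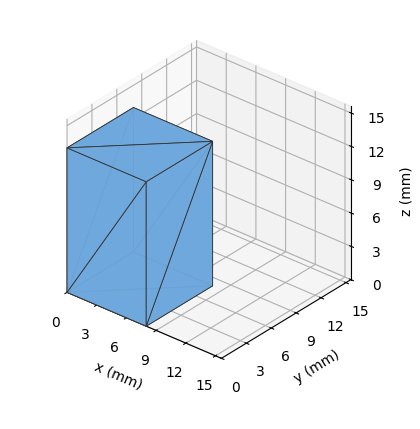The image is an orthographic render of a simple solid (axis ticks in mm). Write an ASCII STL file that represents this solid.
Reading the render: the shape is a rectangular box, roughly 8 × 8 mm footprint and 13 mm tall (dimensions read to the nearest mm from the axis ticks). For the STL, each face is triangulated and given an outward normal.

solid part
  facet normal 0.0000 0.0000 -1.0000
    outer loop
      vertex 8.0 8.0 0.0
      vertex 8.0 0.0 0.0
      vertex 0.0 0.0 0.0
    endloop
  endfacet
  facet normal 0.0000 0.0000 -1.0000
    outer loop
      vertex 0.0 8.0 0.0
      vertex 8.0 8.0 0.0
      vertex 0.0 0.0 0.0
    endloop
  endfacet
  facet normal 0.0000 0.0000 1.0000
    outer loop
      vertex 0.0 0.0 13.0
      vertex 8.0 0.0 13.0
      vertex 8.0 8.0 13.0
    endloop
  endfacet
  facet normal 0.0000 0.0000 1.0000
    outer loop
      vertex 0.0 0.0 13.0
      vertex 8.0 8.0 13.0
      vertex 0.0 8.0 13.0
    endloop
  endfacet
  facet normal 0.0000 -1.0000 0.0000
    outer loop
      vertex 0.0 0.0 0.0
      vertex 8.0 0.0 0.0
      vertex 8.0 0.0 13.0
    endloop
  endfacet
  facet normal 0.0000 -1.0000 0.0000
    outer loop
      vertex 0.0 0.0 0.0
      vertex 8.0 0.0 13.0
      vertex 0.0 0.0 13.0
    endloop
  endfacet
  facet normal 0.0000 1.0000 0.0000
    outer loop
      vertex 8.0 8.0 13.0
      vertex 8.0 8.0 0.0
      vertex 0.0 8.0 0.0
    endloop
  endfacet
  facet normal 0.0000 1.0000 0.0000
    outer loop
      vertex 0.0 8.0 13.0
      vertex 8.0 8.0 13.0
      vertex 0.0 8.0 0.0
    endloop
  endfacet
  facet normal -1.0000 0.0000 0.0000
    outer loop
      vertex 0.0 8.0 13.0
      vertex 0.0 8.0 0.0
      vertex 0.0 0.0 0.0
    endloop
  endfacet
  facet normal -1.0000 0.0000 0.0000
    outer loop
      vertex 0.0 0.0 13.0
      vertex 0.0 8.0 13.0
      vertex 0.0 0.0 0.0
    endloop
  endfacet
  facet normal 1.0000 0.0000 0.0000
    outer loop
      vertex 8.0 0.0 0.0
      vertex 8.0 8.0 0.0
      vertex 8.0 8.0 13.0
    endloop
  endfacet
  facet normal 1.0000 0.0000 0.0000
    outer loop
      vertex 8.0 0.0 0.0
      vertex 8.0 8.0 13.0
      vertex 8.0 0.0 13.0
    endloop
  endfacet
endsolid part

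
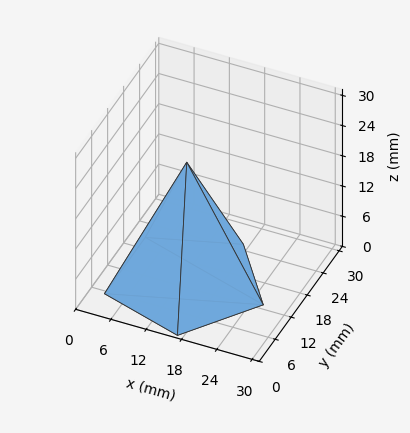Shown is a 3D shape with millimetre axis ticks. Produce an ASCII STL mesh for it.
Reading the render: the shape is a regular 5-sided pyramid, base circumscribed radius ≈ 13 mm, apex at z ≈ 24 mm (dimensions read to the nearest mm from the axis ticks). For the STL, each face is triangulated and given an outward normal.

solid part
  facet normal 0.0000 0.0000 -1.0000
    outer loop
      vertex 2.48 20.64 0.00
      vertex 17.02 25.36 0.00
      vertex 26.00 13.00 0.00
    endloop
  endfacet
  facet normal 0.0000 0.0000 -1.0000
    outer loop
      vertex 2.48 5.36 0.00
      vertex 2.48 20.64 0.00
      vertex 26.00 13.00 0.00
    endloop
  endfacet
  facet normal 0.0000 0.0000 -1.0000
    outer loop
      vertex 17.02 0.64 0.00
      vertex 2.48 5.36 0.00
      vertex 26.00 13.00 0.00
    endloop
  endfacet
  facet normal 0.7410 0.5384 0.4014
    outer loop
      vertex 26.00 13.00 0.00
      vertex 17.02 25.36 0.00
      vertex 13.00 13.00 24.00
    endloop
  endfacet
  facet normal -0.2828 0.8712 0.4013
    outer loop
      vertex 17.02 25.36 0.00
      vertex 2.48 20.64 0.00
      vertex 13.00 13.00 24.00
    endloop
  endfacet
  facet normal -0.9159 0.0000 0.4015
    outer loop
      vertex 2.48 20.64 0.00
      vertex 2.48 5.36 0.00
      vertex 13.00 13.00 24.00
    endloop
  endfacet
  facet normal -0.2828 -0.8712 0.4013
    outer loop
      vertex 2.48 5.36 0.00
      vertex 17.02 0.64 0.00
      vertex 13.00 13.00 24.00
    endloop
  endfacet
  facet normal 0.7410 -0.5384 0.4014
    outer loop
      vertex 17.02 0.64 0.00
      vertex 26.00 13.00 0.00
      vertex 13.00 13.00 24.00
    endloop
  endfacet
endsolid part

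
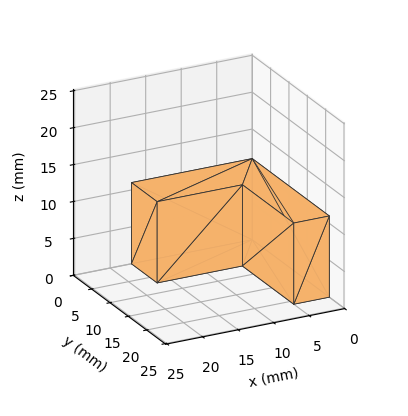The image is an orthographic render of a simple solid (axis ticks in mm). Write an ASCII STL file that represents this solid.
Reading the render: the shape is an L-shaped prism: outer 17 × 21 mm, arm thicknesses ≈ 7 mm (horizontal) and 5 mm (vertical), extruded 11 mm in z (dimensions read to the nearest mm from the axis ticks). For the STL, each face is triangulated and given an outward normal.

solid part
  facet normal 0.0000 0.0000 -1.0000
    outer loop
      vertex 17.00 7.00 0.00
      vertex 17.00 0.00 0.00
      vertex 0.00 0.00 0.00
    endloop
  endfacet
  facet normal 0.0000 0.0000 -1.0000
    outer loop
      vertex 5.00 7.00 0.00
      vertex 17.00 7.00 0.00
      vertex 0.00 0.00 0.00
    endloop
  endfacet
  facet normal 0.0000 0.0000 -1.0000
    outer loop
      vertex 5.00 21.00 0.00
      vertex 5.00 7.00 0.00
      vertex 0.00 0.00 0.00
    endloop
  endfacet
  facet normal 0.0000 0.0000 -1.0000
    outer loop
      vertex 0.00 21.00 0.00
      vertex 5.00 21.00 0.00
      vertex 0.00 0.00 0.00
    endloop
  endfacet
  facet normal 0.0000 0.0000 1.0000
    outer loop
      vertex 0.00 0.00 11.00
      vertex 17.00 0.00 11.00
      vertex 17.00 7.00 11.00
    endloop
  endfacet
  facet normal 0.0000 0.0000 1.0000
    outer loop
      vertex 0.00 0.00 11.00
      vertex 17.00 7.00 11.00
      vertex 5.00 7.00 11.00
    endloop
  endfacet
  facet normal 0.0000 0.0000 1.0000
    outer loop
      vertex 0.00 0.00 11.00
      vertex 5.00 7.00 11.00
      vertex 5.00 21.00 11.00
    endloop
  endfacet
  facet normal 0.0000 0.0000 1.0000
    outer loop
      vertex 0.00 0.00 11.00
      vertex 5.00 21.00 11.00
      vertex 0.00 21.00 11.00
    endloop
  endfacet
  facet normal 0.0000 -1.0000 0.0000
    outer loop
      vertex 0.00 0.00 0.00
      vertex 17.00 0.00 0.00
      vertex 17.00 0.00 11.00
    endloop
  endfacet
  facet normal 0.0000 -1.0000 0.0000
    outer loop
      vertex 0.00 0.00 0.00
      vertex 17.00 0.00 11.00
      vertex 0.00 0.00 11.00
    endloop
  endfacet
  facet normal 1.0000 0.0000 0.0000
    outer loop
      vertex 17.00 0.00 0.00
      vertex 17.00 7.00 0.00
      vertex 17.00 7.00 11.00
    endloop
  endfacet
  facet normal 1.0000 0.0000 0.0000
    outer loop
      vertex 17.00 0.00 0.00
      vertex 17.00 7.00 11.00
      vertex 17.00 0.00 11.00
    endloop
  endfacet
  facet normal 0.0000 1.0000 0.0000
    outer loop
      vertex 17.00 7.00 0.00
      vertex 5.00 7.00 0.00
      vertex 5.00 7.00 11.00
    endloop
  endfacet
  facet normal 0.0000 1.0000 0.0000
    outer loop
      vertex 17.00 7.00 0.00
      vertex 5.00 7.00 11.00
      vertex 17.00 7.00 11.00
    endloop
  endfacet
  facet normal 1.0000 0.0000 0.0000
    outer loop
      vertex 5.00 7.00 0.00
      vertex 5.00 21.00 0.00
      vertex 5.00 21.00 11.00
    endloop
  endfacet
  facet normal 1.0000 0.0000 0.0000
    outer loop
      vertex 5.00 7.00 0.00
      vertex 5.00 21.00 11.00
      vertex 5.00 7.00 11.00
    endloop
  endfacet
  facet normal 0.0000 1.0000 0.0000
    outer loop
      vertex 5.00 21.00 0.00
      vertex 0.00 21.00 0.00
      vertex 0.00 21.00 11.00
    endloop
  endfacet
  facet normal 0.0000 1.0000 0.0000
    outer loop
      vertex 5.00 21.00 0.00
      vertex 0.00 21.00 11.00
      vertex 5.00 21.00 11.00
    endloop
  endfacet
  facet normal -1.0000 0.0000 0.0000
    outer loop
      vertex 0.00 21.00 0.00
      vertex 0.00 0.00 0.00
      vertex 0.00 0.00 11.00
    endloop
  endfacet
  facet normal -1.0000 0.0000 0.0000
    outer loop
      vertex 0.00 21.00 0.00
      vertex 0.00 0.00 11.00
      vertex 0.00 21.00 11.00
    endloop
  endfacet
endsolid part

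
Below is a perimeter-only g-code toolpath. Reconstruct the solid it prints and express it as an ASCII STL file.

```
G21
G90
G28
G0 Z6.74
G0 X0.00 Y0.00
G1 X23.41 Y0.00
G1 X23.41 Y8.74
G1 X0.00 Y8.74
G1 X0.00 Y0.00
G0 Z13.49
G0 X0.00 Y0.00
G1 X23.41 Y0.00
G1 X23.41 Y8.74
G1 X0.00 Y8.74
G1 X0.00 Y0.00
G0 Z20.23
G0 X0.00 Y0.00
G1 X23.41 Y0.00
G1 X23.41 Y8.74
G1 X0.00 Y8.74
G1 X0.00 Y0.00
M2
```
solid part
  facet normal 0.0000 0.0000 -1.0000
    outer loop
      vertex 23.41 8.74 0.00
      vertex 23.41 0.00 0.00
      vertex 0.00 0.00 0.00
    endloop
  endfacet
  facet normal 0.0000 0.0000 -1.0000
    outer loop
      vertex 0.00 8.74 0.00
      vertex 23.41 8.74 0.00
      vertex 0.00 0.00 0.00
    endloop
  endfacet
  facet normal 0.0000 0.0000 1.0000
    outer loop
      vertex 0.00 0.00 20.23
      vertex 23.41 0.00 20.23
      vertex 23.41 8.74 20.23
    endloop
  endfacet
  facet normal 0.0000 0.0000 1.0000
    outer loop
      vertex 0.00 0.00 20.23
      vertex 23.41 8.74 20.23
      vertex 0.00 8.74 20.23
    endloop
  endfacet
  facet normal 0.0000 -1.0000 0.0000
    outer loop
      vertex 0.00 0.00 0.00
      vertex 23.41 0.00 0.00
      vertex 23.41 0.00 20.23
    endloop
  endfacet
  facet normal 0.0000 -1.0000 0.0000
    outer loop
      vertex 0.00 0.00 0.00
      vertex 23.41 0.00 20.23
      vertex 0.00 0.00 20.23
    endloop
  endfacet
  facet normal 0.0000 1.0000 0.0000
    outer loop
      vertex 23.41 8.74 20.23
      vertex 23.41 8.74 0.00
      vertex 0.00 8.74 0.00
    endloop
  endfacet
  facet normal 0.0000 1.0000 0.0000
    outer loop
      vertex 0.00 8.74 20.23
      vertex 23.41 8.74 20.23
      vertex 0.00 8.74 0.00
    endloop
  endfacet
  facet normal -1.0000 0.0000 0.0000
    outer loop
      vertex 0.00 8.74 20.23
      vertex 0.00 8.74 0.00
      vertex 0.00 0.00 0.00
    endloop
  endfacet
  facet normal -1.0000 0.0000 0.0000
    outer loop
      vertex 0.00 0.00 20.23
      vertex 0.00 8.74 20.23
      vertex 0.00 0.00 0.00
    endloop
  endfacet
  facet normal 1.0000 0.0000 0.0000
    outer loop
      vertex 23.41 0.00 0.00
      vertex 23.41 8.74 0.00
      vertex 23.41 8.74 20.23
    endloop
  endfacet
  facet normal 1.0000 0.0000 0.0000
    outer loop
      vertex 23.41 0.00 0.00
      vertex 23.41 8.74 20.23
      vertex 23.41 0.00 20.23
    endloop
  endfacet
endsolid part

The G0 Z moves step by Δz≈6.74 mm. Every layer's G1 loop is the same polygon, so the solid is a straight extrusion of it from z=0 to z≈20.2. Closing with flat bottom and top caps and triangulating gives 12 facets — a rectangular box, roughly 23.4 × 8.74 mm footprint and 20.2 mm tall.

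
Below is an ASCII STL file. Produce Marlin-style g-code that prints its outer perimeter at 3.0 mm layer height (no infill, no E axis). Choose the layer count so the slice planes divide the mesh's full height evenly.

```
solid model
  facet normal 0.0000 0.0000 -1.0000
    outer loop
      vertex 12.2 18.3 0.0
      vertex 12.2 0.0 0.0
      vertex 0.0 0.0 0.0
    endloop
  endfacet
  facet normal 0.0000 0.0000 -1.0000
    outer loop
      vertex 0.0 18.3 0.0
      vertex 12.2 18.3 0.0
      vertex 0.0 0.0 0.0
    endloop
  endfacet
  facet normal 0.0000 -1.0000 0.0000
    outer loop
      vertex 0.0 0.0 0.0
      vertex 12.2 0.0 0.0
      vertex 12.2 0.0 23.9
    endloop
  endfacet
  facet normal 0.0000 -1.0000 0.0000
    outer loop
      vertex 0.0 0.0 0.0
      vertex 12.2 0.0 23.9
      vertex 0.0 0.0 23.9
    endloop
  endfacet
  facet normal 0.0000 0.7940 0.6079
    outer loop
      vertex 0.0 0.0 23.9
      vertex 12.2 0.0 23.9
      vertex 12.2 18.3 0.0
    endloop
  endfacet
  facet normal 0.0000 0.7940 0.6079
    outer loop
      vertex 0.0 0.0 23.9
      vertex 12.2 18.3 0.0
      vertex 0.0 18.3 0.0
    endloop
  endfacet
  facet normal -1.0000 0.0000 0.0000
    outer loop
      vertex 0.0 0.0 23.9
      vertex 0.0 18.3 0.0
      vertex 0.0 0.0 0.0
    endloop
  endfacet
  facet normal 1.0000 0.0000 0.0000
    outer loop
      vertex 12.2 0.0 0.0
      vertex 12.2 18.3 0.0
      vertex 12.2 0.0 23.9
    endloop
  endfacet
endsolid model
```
; perimeter-only toolpath
G21 ; units = mm
G90 ; absolute positioning
G28 ; home
; layer 1
G0 Z3.0
G0 X0.0 Y0.0
G1 X12.2 Y0.0
G1 X12.2 Y16.0
G1 X0.0 Y16.0
G1 X0.0 Y0.0
; layer 2
G0 Z6.0
G0 X0.0 Y0.0
G1 X12.2 Y0.0
G1 X12.2 Y13.7
G1 X0.0 Y13.7
G1 X0.0 Y0.0
; layer 3
G0 Z9.0
G0 X0.0 Y0.0
G1 X12.2 Y0.0
G1 X12.2 Y11.4
G1 X0.0 Y11.4
G1 X0.0 Y0.0
; layer 4
G0 Z11.9
G0 X0.0 Y0.0
G1 X12.2 Y0.0
G1 X12.2 Y9.2
G1 X0.0 Y9.2
G1 X0.0 Y0.0
; layer 5
G0 Z14.9
G0 X0.0 Y0.0
G1 X12.2 Y0.0
G1 X12.2 Y6.9
G1 X0.0 Y6.9
G1 X0.0 Y0.0
; layer 6
G0 Z17.9
G0 X0.0 Y0.0
G1 X12.2 Y0.0
G1 X12.2 Y4.6
G1 X0.0 Y4.6
G1 X0.0 Y0.0
; layer 7
G0 Z20.9
G0 X0.0 Y0.0
G1 X12.2 Y0.0
G1 X12.2 Y2.3
G1 X0.0 Y2.3
G1 X0.0 Y0.0
M2 ; end

The solid is a wedge (ramp): 12.2 × 18.3 mm base, rising to 23.9 mm along the y=0 edge and sloping linearly to z=0 at y=18.3. Slicing at Δz = 3.0 mm — 8 equal slices spanning the solid's height, so layer i sits at z = i·h/8 — gives 7 non-empty perimeters. Each is a 4-segment closed polygon; G0 lifts to the layer z and rapids to the start vertex, then G1 traces the edges. The cross-section shrinks linearly with z (the slice at the apex is degenerate and omitted).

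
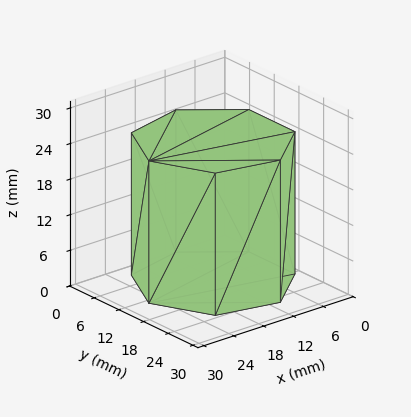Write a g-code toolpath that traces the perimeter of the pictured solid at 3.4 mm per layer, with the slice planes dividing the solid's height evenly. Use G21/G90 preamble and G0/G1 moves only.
Reading the render: the shape is a regular 7-sided prism (a cylinder approximated with 7 flat sides), circumscribed radius ≈ 13 mm, height ≈ 24 mm (dimensions read to the nearest mm from the axis ticks). For the g-code, the solid's height is divided into equal slices at the stated Δz and each level perimeter traced with G1 moves after a G0 lift.

; perimeter-only toolpath
G21 ; units = mm
G90 ; absolute positioning
G28 ; home
; layer 1
G0 Z3.4
G0 X26.0 Y13.0
G1 X21.1 Y23.2
G1 X10.1 Y25.7
G1 X1.3 Y18.6
G1 X1.3 Y7.4
G1 X10.1 Y0.3
G1 X21.1 Y2.8
G1 X26.0 Y13.0
; layer 2
G0 Z6.9
G0 X26.0 Y13.0
G1 X21.1 Y23.2
G1 X10.1 Y25.7
G1 X1.3 Y18.6
G1 X1.3 Y7.4
G1 X10.1 Y0.3
G1 X21.1 Y2.8
G1 X26.0 Y13.0
; layer 3
G0 Z10.3
G0 X26.0 Y13.0
G1 X21.1 Y23.2
G1 X10.1 Y25.7
G1 X1.3 Y18.6
G1 X1.3 Y7.4
G1 X10.1 Y0.3
G1 X21.1 Y2.8
G1 X26.0 Y13.0
; layer 4
G0 Z13.7
G0 X26.0 Y13.0
G1 X21.1 Y23.2
G1 X10.1 Y25.7
G1 X1.3 Y18.6
G1 X1.3 Y7.4
G1 X10.1 Y0.3
G1 X21.1 Y2.8
G1 X26.0 Y13.0
; layer 5
G0 Z17.1
G0 X26.0 Y13.0
G1 X21.1 Y23.2
G1 X10.1 Y25.7
G1 X1.3 Y18.6
G1 X1.3 Y7.4
G1 X10.1 Y0.3
G1 X21.1 Y2.8
G1 X26.0 Y13.0
; layer 6
G0 Z20.6
G0 X26.0 Y13.0
G1 X21.1 Y23.2
G1 X10.1 Y25.7
G1 X1.3 Y18.6
G1 X1.3 Y7.4
G1 X10.1 Y0.3
G1 X21.1 Y2.8
G1 X26.0 Y13.0
; layer 7
G0 Z24.0
G0 X26.0 Y13.0
G1 X21.1 Y23.2
G1 X10.1 Y25.7
G1 X1.3 Y18.6
G1 X1.3 Y7.4
G1 X10.1 Y0.3
G1 X21.1 Y2.8
G1 X26.0 Y13.0
M2 ; end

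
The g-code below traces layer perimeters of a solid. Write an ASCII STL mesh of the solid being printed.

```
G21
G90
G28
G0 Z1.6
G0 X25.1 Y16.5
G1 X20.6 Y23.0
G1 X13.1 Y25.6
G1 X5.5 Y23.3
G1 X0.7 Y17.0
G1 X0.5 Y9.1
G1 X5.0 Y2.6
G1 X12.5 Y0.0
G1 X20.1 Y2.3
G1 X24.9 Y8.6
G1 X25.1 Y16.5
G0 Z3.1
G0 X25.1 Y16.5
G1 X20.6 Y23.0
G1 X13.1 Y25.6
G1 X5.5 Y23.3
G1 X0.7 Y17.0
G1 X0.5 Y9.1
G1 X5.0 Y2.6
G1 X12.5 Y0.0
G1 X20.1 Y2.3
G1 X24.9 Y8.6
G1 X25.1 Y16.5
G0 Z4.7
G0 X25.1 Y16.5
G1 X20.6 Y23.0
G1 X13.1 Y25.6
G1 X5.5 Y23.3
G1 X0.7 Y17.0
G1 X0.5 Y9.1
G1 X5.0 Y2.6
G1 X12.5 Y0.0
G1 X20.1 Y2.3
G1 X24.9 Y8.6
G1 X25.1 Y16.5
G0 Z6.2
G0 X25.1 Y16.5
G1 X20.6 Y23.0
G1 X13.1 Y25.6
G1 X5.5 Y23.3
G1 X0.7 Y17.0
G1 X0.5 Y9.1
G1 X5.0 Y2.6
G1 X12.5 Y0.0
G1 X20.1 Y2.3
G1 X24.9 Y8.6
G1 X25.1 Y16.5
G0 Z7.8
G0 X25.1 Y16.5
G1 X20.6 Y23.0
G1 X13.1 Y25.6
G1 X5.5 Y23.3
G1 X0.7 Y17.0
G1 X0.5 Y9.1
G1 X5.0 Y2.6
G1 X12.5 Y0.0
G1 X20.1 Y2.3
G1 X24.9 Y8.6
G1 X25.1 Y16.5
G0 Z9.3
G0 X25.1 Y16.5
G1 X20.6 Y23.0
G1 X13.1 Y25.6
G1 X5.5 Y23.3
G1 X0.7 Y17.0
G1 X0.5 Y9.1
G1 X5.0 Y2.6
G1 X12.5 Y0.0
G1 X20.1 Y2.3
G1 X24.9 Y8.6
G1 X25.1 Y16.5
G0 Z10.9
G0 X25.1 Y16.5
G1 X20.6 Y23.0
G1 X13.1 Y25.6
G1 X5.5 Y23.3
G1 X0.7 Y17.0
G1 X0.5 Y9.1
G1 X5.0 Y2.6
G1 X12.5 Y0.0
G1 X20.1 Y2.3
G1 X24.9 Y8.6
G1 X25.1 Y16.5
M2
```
solid part
  facet normal 0.0000 0.0000 -1.0000
    outer loop
      vertex 13.1 25.6 0.0
      vertex 20.6 23.0 0.0
      vertex 25.1 16.5 0.0
    endloop
  endfacet
  facet normal 0.0000 0.0000 -1.0000
    outer loop
      vertex 5.5 23.3 0.0
      vertex 13.1 25.6 0.0
      vertex 25.1 16.5 0.0
    endloop
  endfacet
  facet normal 0.0000 0.0000 -1.0000
    outer loop
      vertex 0.7 17.0 0.0
      vertex 5.5 23.3 0.0
      vertex 25.1 16.5 0.0
    endloop
  endfacet
  facet normal 0.0000 0.0000 -1.0000
    outer loop
      vertex 0.5 9.1 0.0
      vertex 0.7 17.0 0.0
      vertex 25.1 16.5 0.0
    endloop
  endfacet
  facet normal 0.0000 0.0000 -1.0000
    outer loop
      vertex 5.0 2.6 0.0
      vertex 0.5 9.1 0.0
      vertex 25.1 16.5 0.0
    endloop
  endfacet
  facet normal 0.0000 0.0000 -1.0000
    outer loop
      vertex 12.5 0.0 0.0
      vertex 5.0 2.6 0.0
      vertex 25.1 16.5 0.0
    endloop
  endfacet
  facet normal 0.0000 0.0000 -1.0000
    outer loop
      vertex 20.1 2.3 0.0
      vertex 12.5 0.0 0.0
      vertex 25.1 16.5 0.0
    endloop
  endfacet
  facet normal 0.0000 0.0000 -1.0000
    outer loop
      vertex 24.9 8.6 0.0
      vertex 20.1 2.3 0.0
      vertex 25.1 16.5 0.0
    endloop
  endfacet
  facet normal 0.0000 0.0000 1.0000
    outer loop
      vertex 25.1 16.5 10.9
      vertex 20.6 23.0 10.9
      vertex 13.1 25.6 10.9
    endloop
  endfacet
  facet normal 0.0000 0.0000 1.0000
    outer loop
      vertex 25.1 16.5 10.9
      vertex 13.1 25.6 10.9
      vertex 5.5 23.3 10.9
    endloop
  endfacet
  facet normal 0.0000 0.0000 1.0000
    outer loop
      vertex 25.1 16.5 10.9
      vertex 5.5 23.3 10.9
      vertex 0.7 17.0 10.9
    endloop
  endfacet
  facet normal 0.0000 0.0000 1.0000
    outer loop
      vertex 25.1 16.5 10.9
      vertex 0.7 17.0 10.9
      vertex 0.5 9.1 10.9
    endloop
  endfacet
  facet normal 0.0000 0.0000 1.0000
    outer loop
      vertex 25.1 16.5 10.9
      vertex 0.5 9.1 10.9
      vertex 5.0 2.6 10.9
    endloop
  endfacet
  facet normal 0.0000 0.0000 1.0000
    outer loop
      vertex 25.1 16.5 10.9
      vertex 5.0 2.6 10.9
      vertex 12.5 0.0 10.9
    endloop
  endfacet
  facet normal 0.0000 0.0000 1.0000
    outer loop
      vertex 25.1 16.5 10.9
      vertex 12.5 0.0 10.9
      vertex 20.1 2.3 10.9
    endloop
  endfacet
  facet normal 0.0000 0.0000 1.0000
    outer loop
      vertex 25.1 16.5 10.9
      vertex 20.1 2.3 10.9
      vertex 24.9 8.6 10.9
    endloop
  endfacet
  facet normal 0.8222 0.5692 0.0000
    outer loop
      vertex 25.1 16.5 0.0
      vertex 20.6 23.0 0.0
      vertex 20.6 23.0 10.9
    endloop
  endfacet
  facet normal 0.8222 0.5692 0.0000
    outer loop
      vertex 25.1 16.5 0.0
      vertex 20.6 23.0 10.9
      vertex 25.1 16.5 10.9
    endloop
  endfacet
  facet normal 0.3275 0.9448 0.0000
    outer loop
      vertex 20.6 23.0 0.0
      vertex 13.1 25.6 0.0
      vertex 13.1 25.6 10.9
    endloop
  endfacet
  facet normal 0.3275 0.9448 0.0000
    outer loop
      vertex 20.6 23.0 0.0
      vertex 13.1 25.6 10.9
      vertex 20.6 23.0 10.9
    endloop
  endfacet
  facet normal -0.2897 0.9571 0.0000
    outer loop
      vertex 13.1 25.6 0.0
      vertex 5.5 23.3 0.0
      vertex 5.5 23.3 10.9
    endloop
  endfacet
  facet normal -0.2897 0.9571 0.0000
    outer loop
      vertex 13.1 25.6 0.0
      vertex 5.5 23.3 10.9
      vertex 13.1 25.6 10.9
    endloop
  endfacet
  facet normal -0.7954 0.6060 0.0000
    outer loop
      vertex 5.5 23.3 0.0
      vertex 0.7 17.0 0.0
      vertex 0.7 17.0 10.9
    endloop
  endfacet
  facet normal -0.7954 0.6060 0.0000
    outer loop
      vertex 5.5 23.3 0.0
      vertex 0.7 17.0 10.9
      vertex 5.5 23.3 10.9
    endloop
  endfacet
  facet normal -0.9997 0.0253 0.0000
    outer loop
      vertex 0.7 17.0 0.0
      vertex 0.5 9.1 0.0
      vertex 0.5 9.1 10.9
    endloop
  endfacet
  facet normal -0.9997 0.0253 0.0000
    outer loop
      vertex 0.7 17.0 0.0
      vertex 0.5 9.1 10.9
      vertex 0.7 17.0 10.9
    endloop
  endfacet
  facet normal -0.8222 -0.5692 0.0000
    outer loop
      vertex 0.5 9.1 0.0
      vertex 5.0 2.6 0.0
      vertex 5.0 2.6 10.9
    endloop
  endfacet
  facet normal -0.8222 -0.5692 0.0000
    outer loop
      vertex 0.5 9.1 0.0
      vertex 5.0 2.6 10.9
      vertex 0.5 9.1 10.9
    endloop
  endfacet
  facet normal -0.3275 -0.9448 0.0000
    outer loop
      vertex 5.0 2.6 0.0
      vertex 12.5 0.0 0.0
      vertex 12.5 0.0 10.9
    endloop
  endfacet
  facet normal -0.3275 -0.9448 0.0000
    outer loop
      vertex 5.0 2.6 0.0
      vertex 12.5 0.0 10.9
      vertex 5.0 2.6 10.9
    endloop
  endfacet
  facet normal 0.2897 -0.9571 0.0000
    outer loop
      vertex 12.5 0.0 0.0
      vertex 20.1 2.3 0.0
      vertex 20.1 2.3 10.9
    endloop
  endfacet
  facet normal 0.2897 -0.9571 0.0000
    outer loop
      vertex 12.5 0.0 0.0
      vertex 20.1 2.3 10.9
      vertex 12.5 0.0 10.9
    endloop
  endfacet
  facet normal 0.7954 -0.6060 0.0000
    outer loop
      vertex 20.1 2.3 0.0
      vertex 24.9 8.6 0.0
      vertex 24.9 8.6 10.9
    endloop
  endfacet
  facet normal 0.7954 -0.6060 0.0000
    outer loop
      vertex 20.1 2.3 0.0
      vertex 24.9 8.6 10.9
      vertex 20.1 2.3 10.9
    endloop
  endfacet
  facet normal 0.9997 -0.0253 0.0000
    outer loop
      vertex 24.9 8.6 0.0
      vertex 25.1 16.5 0.0
      vertex 25.1 16.5 10.9
    endloop
  endfacet
  facet normal 0.9997 -0.0253 0.0000
    outer loop
      vertex 24.9 8.6 0.0
      vertex 25.1 16.5 10.9
      vertex 24.9 8.6 10.9
    endloop
  endfacet
endsolid part

The G0 Z moves step by Δz≈1.6 mm. Every layer's G1 loop is the same polygon, so the solid is a straight extrusion of it from z=0 to z≈10.9. Closing with flat bottom and top caps and triangulating gives 36 facets — a regular 10-sided prism (a cylinder approximated with 10 flat sides), circumscribed radius ≈ 12.8 mm, height ≈ 10.9 mm.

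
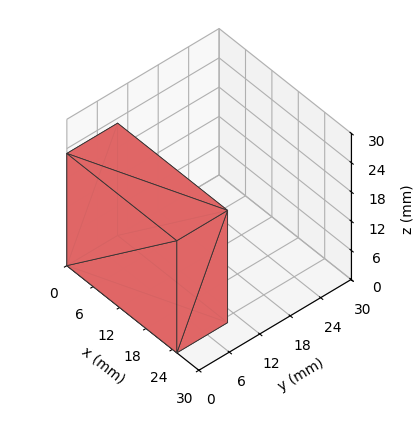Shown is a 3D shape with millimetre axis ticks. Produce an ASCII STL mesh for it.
Reading the render: the shape is a rectangular box, roughly 25 × 10 mm footprint and 23 mm tall (dimensions read to the nearest mm from the axis ticks). For the STL, each face is triangulated and given an outward normal.

solid part
  facet normal 0.0000 0.0000 -1.0000
    outer loop
      vertex 25.0 10.0 0.0
      vertex 25.0 0.0 0.0
      vertex 0.0 0.0 0.0
    endloop
  endfacet
  facet normal 0.0000 0.0000 -1.0000
    outer loop
      vertex 0.0 10.0 0.0
      vertex 25.0 10.0 0.0
      vertex 0.0 0.0 0.0
    endloop
  endfacet
  facet normal 0.0000 0.0000 1.0000
    outer loop
      vertex 0.0 0.0 23.0
      vertex 25.0 0.0 23.0
      vertex 25.0 10.0 23.0
    endloop
  endfacet
  facet normal 0.0000 0.0000 1.0000
    outer loop
      vertex 0.0 0.0 23.0
      vertex 25.0 10.0 23.0
      vertex 0.0 10.0 23.0
    endloop
  endfacet
  facet normal 0.0000 -1.0000 0.0000
    outer loop
      vertex 0.0 0.0 0.0
      vertex 25.0 0.0 0.0
      vertex 25.0 0.0 23.0
    endloop
  endfacet
  facet normal 0.0000 -1.0000 0.0000
    outer loop
      vertex 0.0 0.0 0.0
      vertex 25.0 0.0 23.0
      vertex 0.0 0.0 23.0
    endloop
  endfacet
  facet normal 0.0000 1.0000 0.0000
    outer loop
      vertex 25.0 10.0 23.0
      vertex 25.0 10.0 0.0
      vertex 0.0 10.0 0.0
    endloop
  endfacet
  facet normal 0.0000 1.0000 0.0000
    outer loop
      vertex 0.0 10.0 23.0
      vertex 25.0 10.0 23.0
      vertex 0.0 10.0 0.0
    endloop
  endfacet
  facet normal -1.0000 0.0000 0.0000
    outer loop
      vertex 0.0 10.0 23.0
      vertex 0.0 10.0 0.0
      vertex 0.0 0.0 0.0
    endloop
  endfacet
  facet normal -1.0000 0.0000 0.0000
    outer loop
      vertex 0.0 0.0 23.0
      vertex 0.0 10.0 23.0
      vertex 0.0 0.0 0.0
    endloop
  endfacet
  facet normal 1.0000 0.0000 0.0000
    outer loop
      vertex 25.0 0.0 0.0
      vertex 25.0 10.0 0.0
      vertex 25.0 10.0 23.0
    endloop
  endfacet
  facet normal 1.0000 0.0000 0.0000
    outer loop
      vertex 25.0 0.0 0.0
      vertex 25.0 10.0 23.0
      vertex 25.0 0.0 23.0
    endloop
  endfacet
endsolid part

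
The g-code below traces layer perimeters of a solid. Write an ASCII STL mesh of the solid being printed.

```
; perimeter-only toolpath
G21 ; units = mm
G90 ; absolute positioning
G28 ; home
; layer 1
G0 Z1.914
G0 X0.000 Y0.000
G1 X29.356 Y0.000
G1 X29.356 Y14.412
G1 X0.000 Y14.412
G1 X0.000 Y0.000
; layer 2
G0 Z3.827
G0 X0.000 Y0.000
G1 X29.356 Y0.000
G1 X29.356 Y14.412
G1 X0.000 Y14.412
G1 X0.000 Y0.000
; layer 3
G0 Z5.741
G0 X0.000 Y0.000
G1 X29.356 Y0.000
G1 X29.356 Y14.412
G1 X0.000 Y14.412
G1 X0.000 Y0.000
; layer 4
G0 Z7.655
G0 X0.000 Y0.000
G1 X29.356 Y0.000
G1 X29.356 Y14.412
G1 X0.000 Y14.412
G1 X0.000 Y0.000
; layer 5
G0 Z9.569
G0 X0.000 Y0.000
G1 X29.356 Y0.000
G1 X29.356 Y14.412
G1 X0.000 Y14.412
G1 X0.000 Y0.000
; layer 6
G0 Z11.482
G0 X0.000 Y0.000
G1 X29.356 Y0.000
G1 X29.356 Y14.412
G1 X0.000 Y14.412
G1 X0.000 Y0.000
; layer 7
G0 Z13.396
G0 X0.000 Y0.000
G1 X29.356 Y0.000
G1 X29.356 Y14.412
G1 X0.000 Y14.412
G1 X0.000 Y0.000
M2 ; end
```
solid part
  facet normal 0.0000 0.0000 -1.0000
    outer loop
      vertex 29.356 14.412 0.000
      vertex 29.356 0.000 0.000
      vertex 0.000 0.000 0.000
    endloop
  endfacet
  facet normal 0.0000 0.0000 -1.0000
    outer loop
      vertex 0.000 14.412 0.000
      vertex 29.356 14.412 0.000
      vertex 0.000 0.000 0.000
    endloop
  endfacet
  facet normal 0.0000 0.0000 1.0000
    outer loop
      vertex 0.000 0.000 13.396
      vertex 29.356 0.000 13.396
      vertex 29.356 14.412 13.396
    endloop
  endfacet
  facet normal 0.0000 0.0000 1.0000
    outer loop
      vertex 0.000 0.000 13.396
      vertex 29.356 14.412 13.396
      vertex 0.000 14.412 13.396
    endloop
  endfacet
  facet normal 0.0000 -1.0000 0.0000
    outer loop
      vertex 0.000 0.000 0.000
      vertex 29.356 0.000 0.000
      vertex 29.356 0.000 13.396
    endloop
  endfacet
  facet normal 0.0000 -1.0000 0.0000
    outer loop
      vertex 0.000 0.000 0.000
      vertex 29.356 0.000 13.396
      vertex 0.000 0.000 13.396
    endloop
  endfacet
  facet normal 0.0000 1.0000 0.0000
    outer loop
      vertex 29.356 14.412 13.396
      vertex 29.356 14.412 0.000
      vertex 0.000 14.412 0.000
    endloop
  endfacet
  facet normal 0.0000 1.0000 0.0000
    outer loop
      vertex 0.000 14.412 13.396
      vertex 29.356 14.412 13.396
      vertex 0.000 14.412 0.000
    endloop
  endfacet
  facet normal -1.0000 0.0000 0.0000
    outer loop
      vertex 0.000 14.412 13.396
      vertex 0.000 14.412 0.000
      vertex 0.000 0.000 0.000
    endloop
  endfacet
  facet normal -1.0000 0.0000 0.0000
    outer loop
      vertex 0.000 0.000 13.396
      vertex 0.000 14.412 13.396
      vertex 0.000 0.000 0.000
    endloop
  endfacet
  facet normal 1.0000 0.0000 0.0000
    outer loop
      vertex 29.356 0.000 0.000
      vertex 29.356 14.412 0.000
      vertex 29.356 14.412 13.396
    endloop
  endfacet
  facet normal 1.0000 0.0000 0.0000
    outer loop
      vertex 29.356 0.000 0.000
      vertex 29.356 14.412 13.396
      vertex 29.356 0.000 13.396
    endloop
  endfacet
endsolid part

The G0 Z moves step by Δz≈1.914 mm. Every layer's G1 loop is the same polygon, so the solid is a straight extrusion of it from z=0 to z≈13.4. Closing with flat bottom and top caps and triangulating gives 12 facets — a rectangular box, roughly 29.4 × 14.4 mm footprint and 13.4 mm tall.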